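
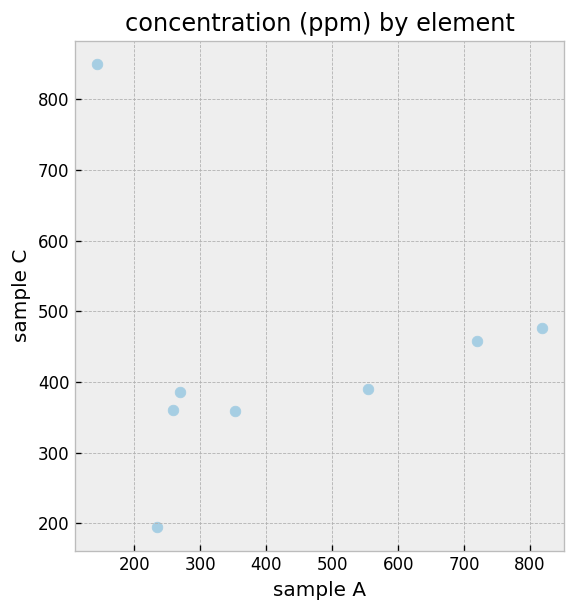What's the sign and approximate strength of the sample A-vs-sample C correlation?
Points are roughly uncorrelated; weak (|r| ≈ 0.1).

no clear correlation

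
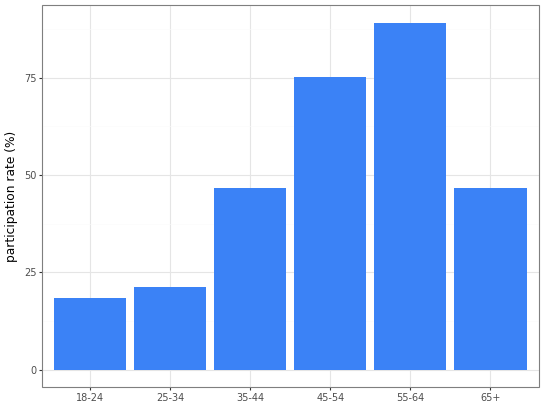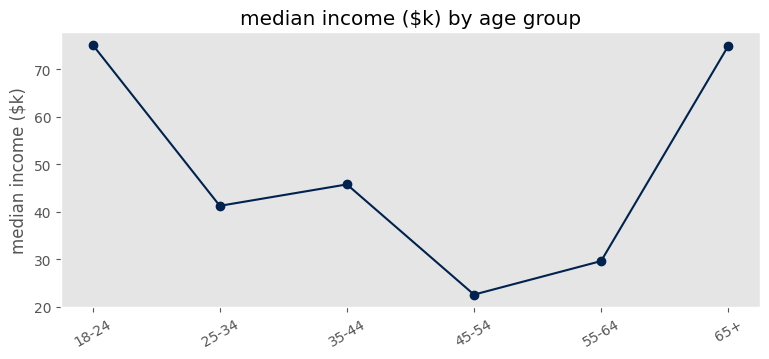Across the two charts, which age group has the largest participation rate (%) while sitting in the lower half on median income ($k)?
Chart 2 median median income ($k) ≈ 40; below-median age groups: 25-34, 45-54, 55-64. Among those, 55-64 has the highest participation rate (%) (≈ 90).

55-64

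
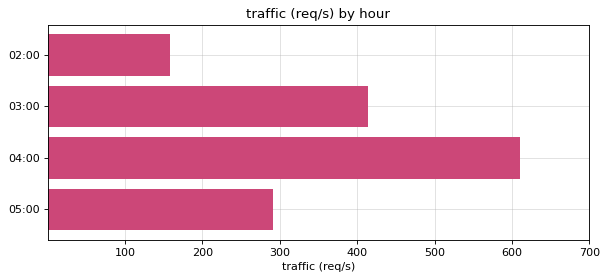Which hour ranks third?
05:00

Top 4: 04:00 ≈ 600, 03:00 ≈ 400, 05:00 ≈ 300, 02:00 ≈ 200.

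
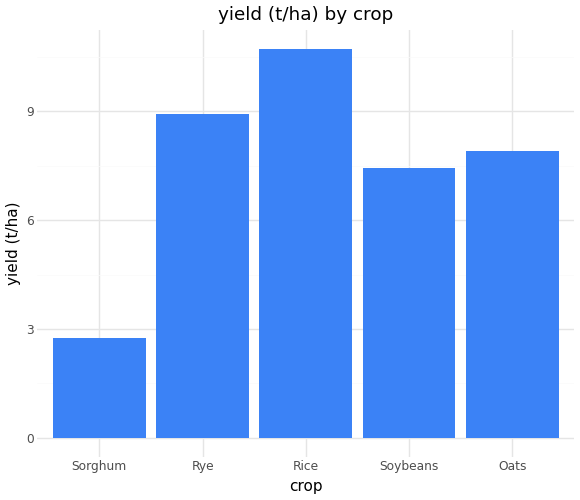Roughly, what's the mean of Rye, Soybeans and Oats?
≈ 8

(9 + 7 + 8) / 3 ≈ 8.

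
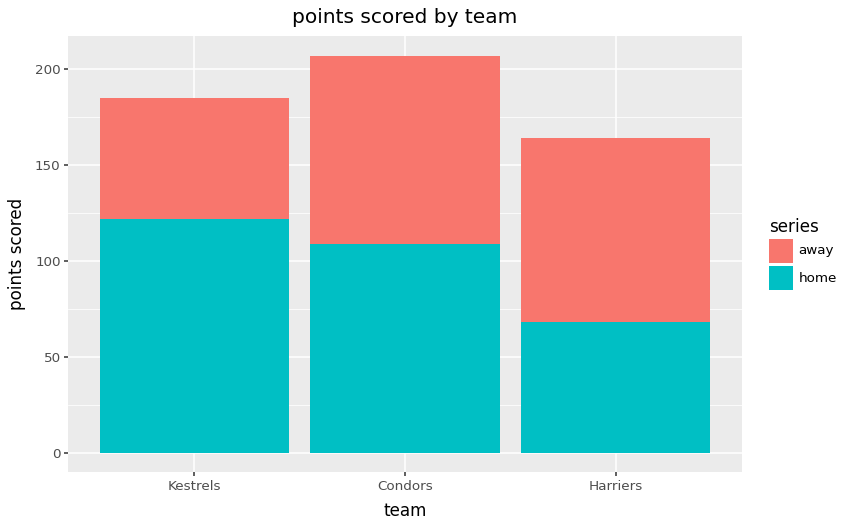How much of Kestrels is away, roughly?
away top ≈ 180, bottom ≈ 120; segment ≈ 60.

≈ 60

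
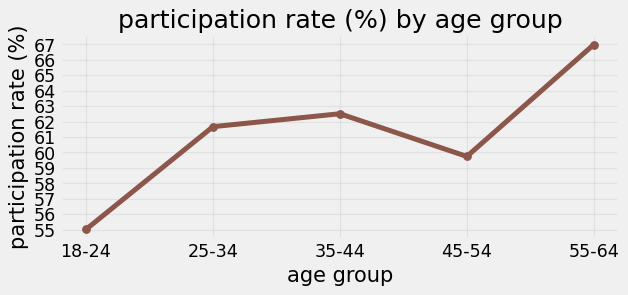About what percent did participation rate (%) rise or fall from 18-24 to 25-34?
≈ +12.7%

18-24 ≈ 55, 25-34 ≈ 62; (62 − 55) / 55 ≈ +12.7%.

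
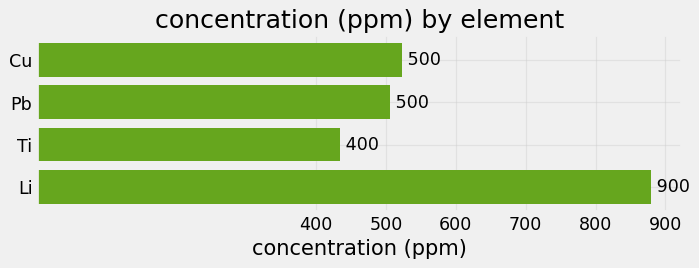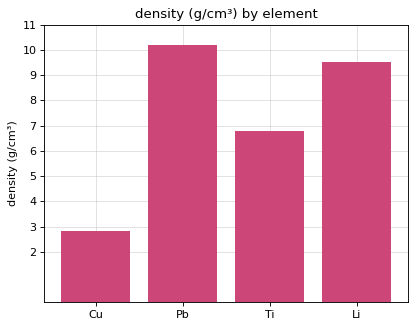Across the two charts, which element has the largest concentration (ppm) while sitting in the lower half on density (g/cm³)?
Cu

Chart 2 median density (g/cm³) ≈ 8; below-median elements: Cu, Ti. Among those, Cu has the highest concentration (ppm) (≈ 500).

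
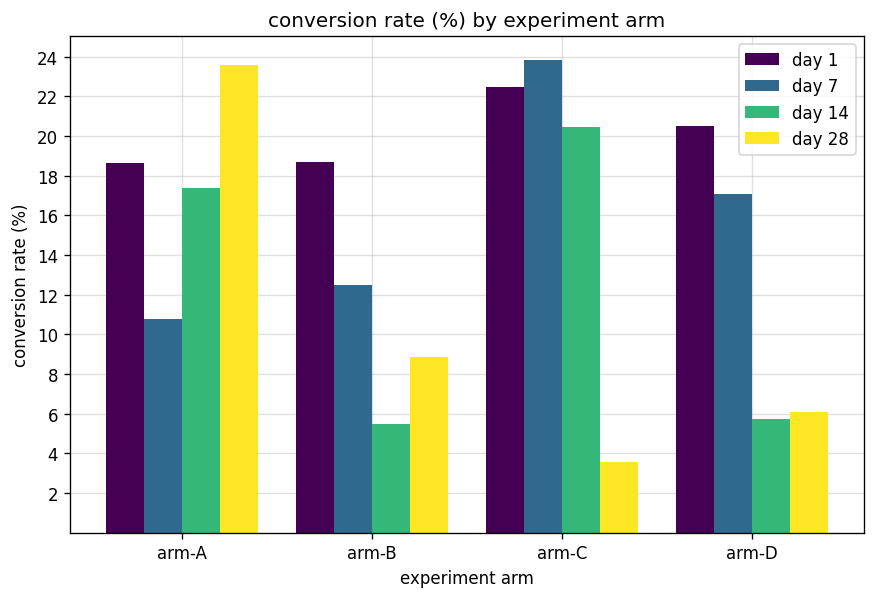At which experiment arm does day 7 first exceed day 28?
arm-B

arm-A: day 7 ≈ 10 vs day 28 ≈ 24 (not yet); arm-B: day 7 ≈ 12 vs day 28 ≈ 8 (first crossover).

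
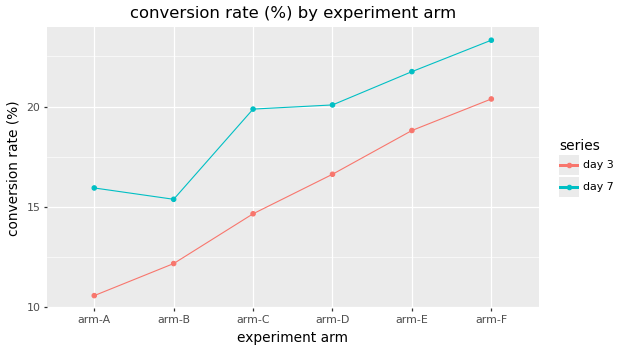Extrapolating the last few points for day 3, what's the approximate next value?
≈ 22

Last three: 16, 18, 20 → slope ≈ 2/step → next ≈ 22.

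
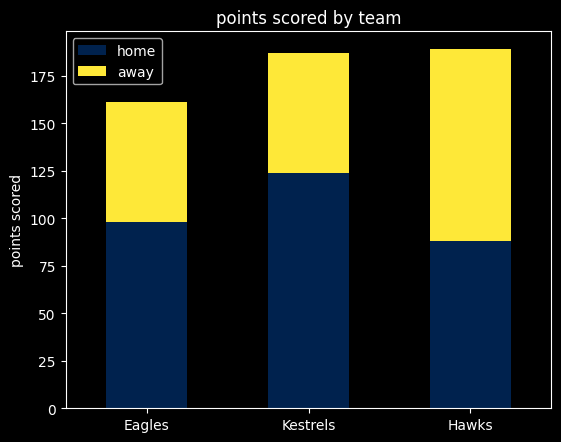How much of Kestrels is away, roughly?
≈ 60

away top ≈ 180, bottom ≈ 120; segment ≈ 60.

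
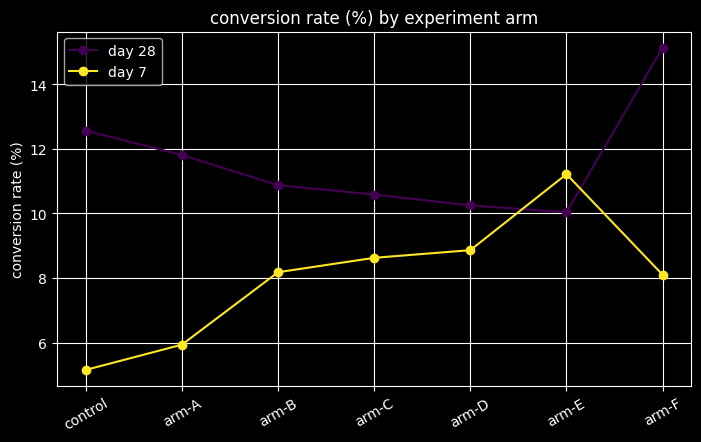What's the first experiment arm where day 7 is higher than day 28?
arm-D: day 7 ≈ 9 vs day 28 ≈ 10 (not yet); arm-E: day 7 ≈ 11 vs day 28 ≈ 10 (first crossover).

arm-E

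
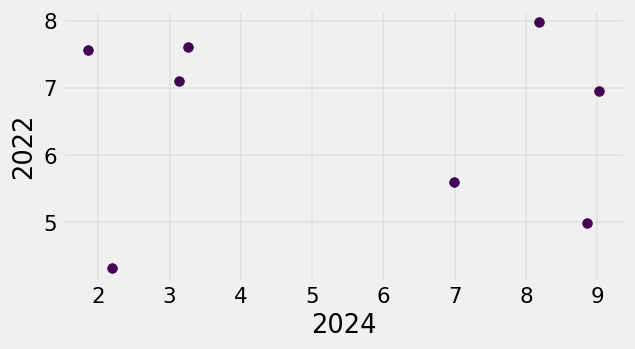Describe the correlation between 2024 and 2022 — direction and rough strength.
Points are roughly uncorrelated; weak (|r| ≈ 0.0).

no clear correlation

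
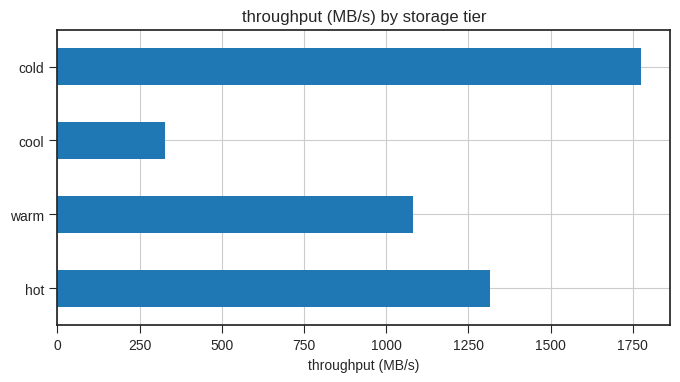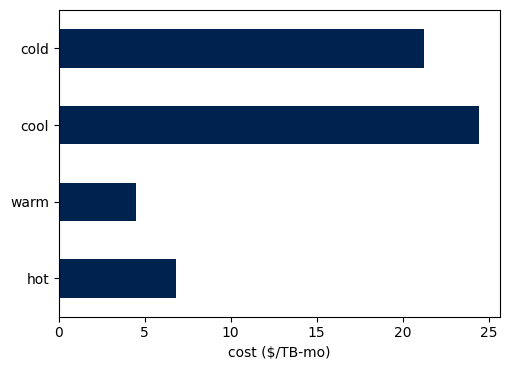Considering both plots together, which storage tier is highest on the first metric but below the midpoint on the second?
Chart 2 median cost ($/TB-mo) ≈ 15; below-median storage tiers: hot, warm. Among those, hot has the highest throughput (MB/s) (≈ 1400).

hot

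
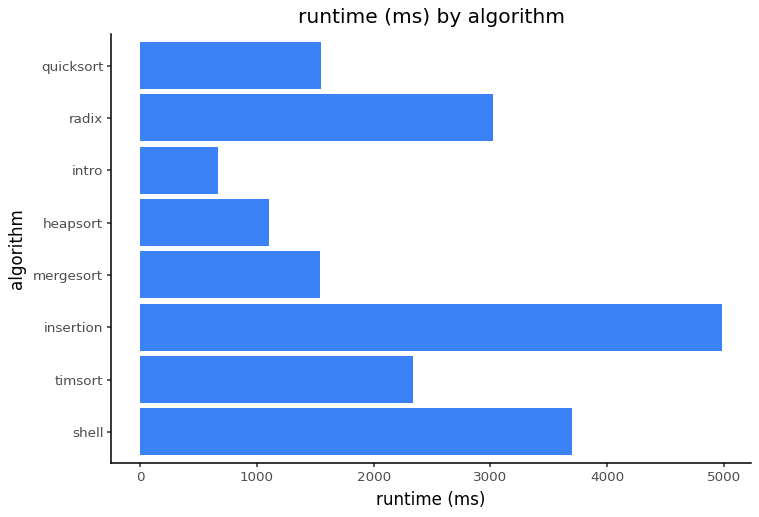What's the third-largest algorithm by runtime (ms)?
radix

Top 4: insertion ≈ 5000, shell ≈ 3500, radix ≈ 3000, timsort ≈ 2500.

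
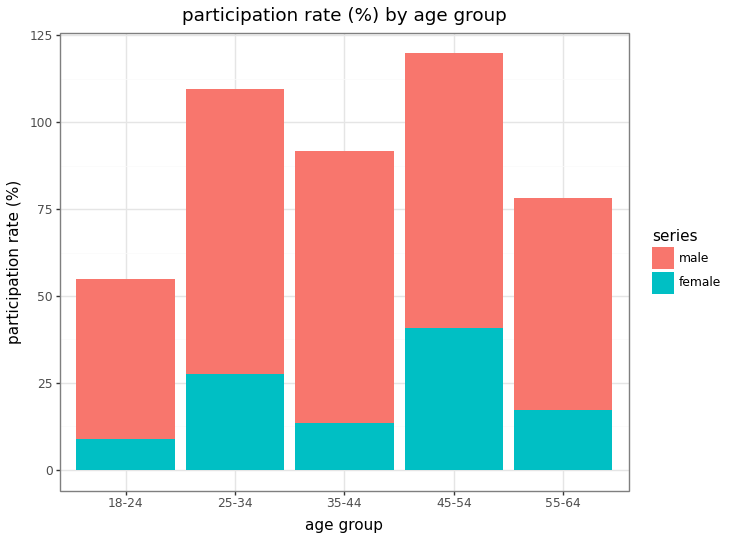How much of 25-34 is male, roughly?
≈ 80

male top ≈ 110, bottom ≈ 30; segment ≈ 80.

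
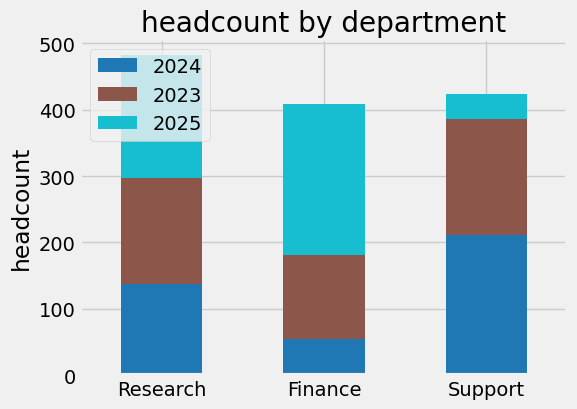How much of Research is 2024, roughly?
≈ 150

2024 top ≈ 150, bottom ≈ 0; segment ≈ 150.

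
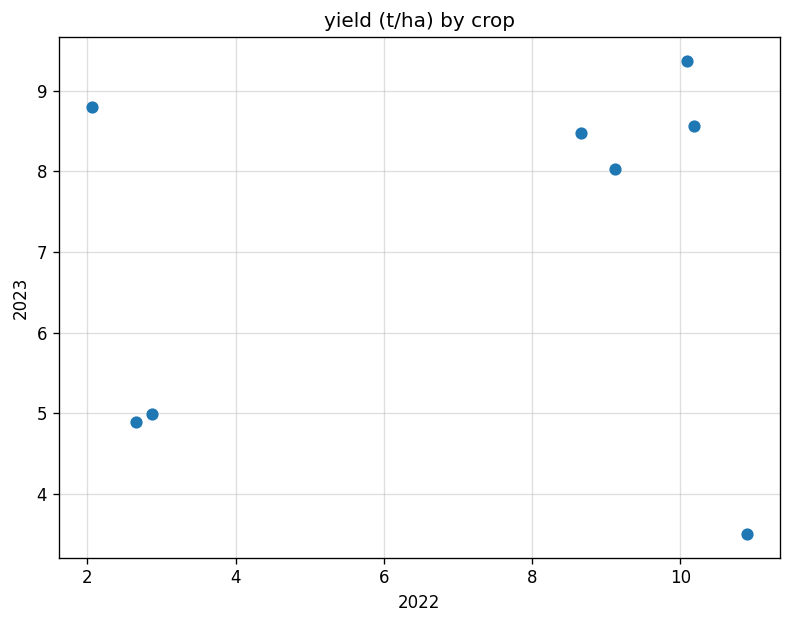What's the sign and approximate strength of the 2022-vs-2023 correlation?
no clear correlation

Points are roughly uncorrelated; weak (|r| ≈ 0.2).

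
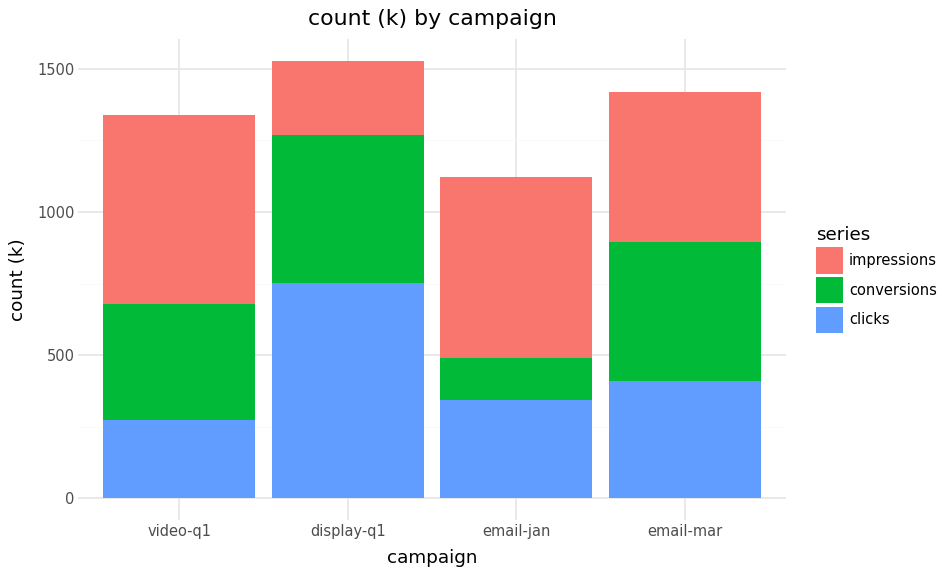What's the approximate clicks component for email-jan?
≈ 400

clicks top ≈ 400, bottom ≈ 0; segment ≈ 400.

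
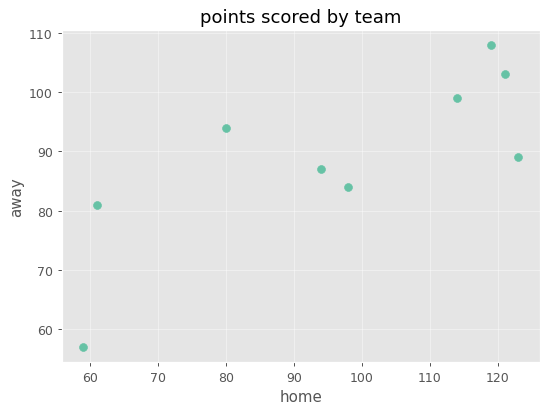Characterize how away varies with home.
Points are positively correlated; strong (|r| ≈ 0.8).

positive, strong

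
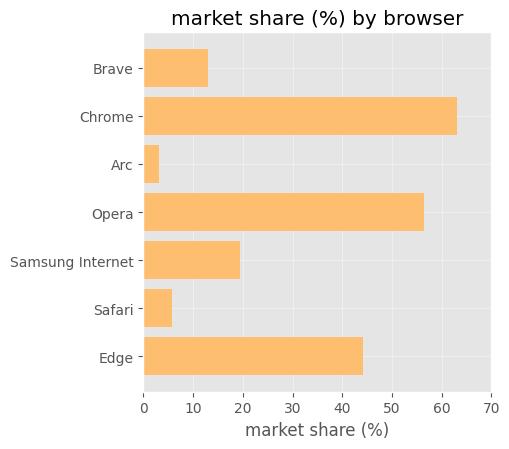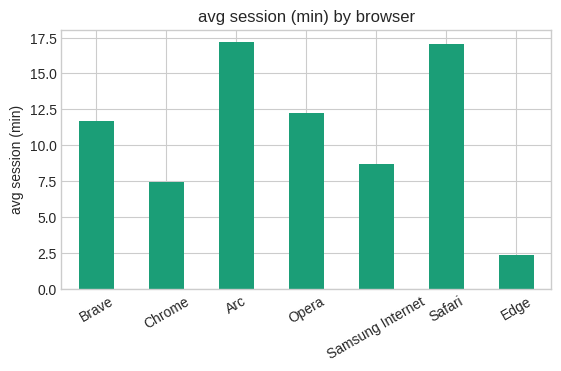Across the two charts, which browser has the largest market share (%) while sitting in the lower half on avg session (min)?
Chrome

Chart 2 median avg session (min) ≈ 12; below-median browsers: Chrome, Samsung Internet, Edge. Among those, Chrome has the highest market share (%) (≈ 60).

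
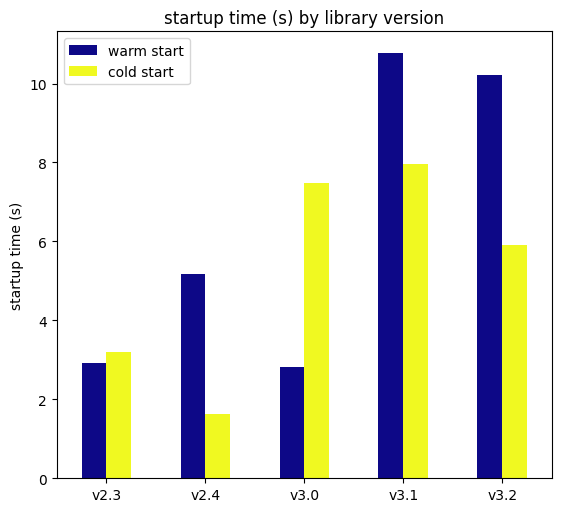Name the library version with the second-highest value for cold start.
v3.0

Top 3 for cold start: v3.1 ≈ 8, v3.0 ≈ 7, v3.2 ≈ 6.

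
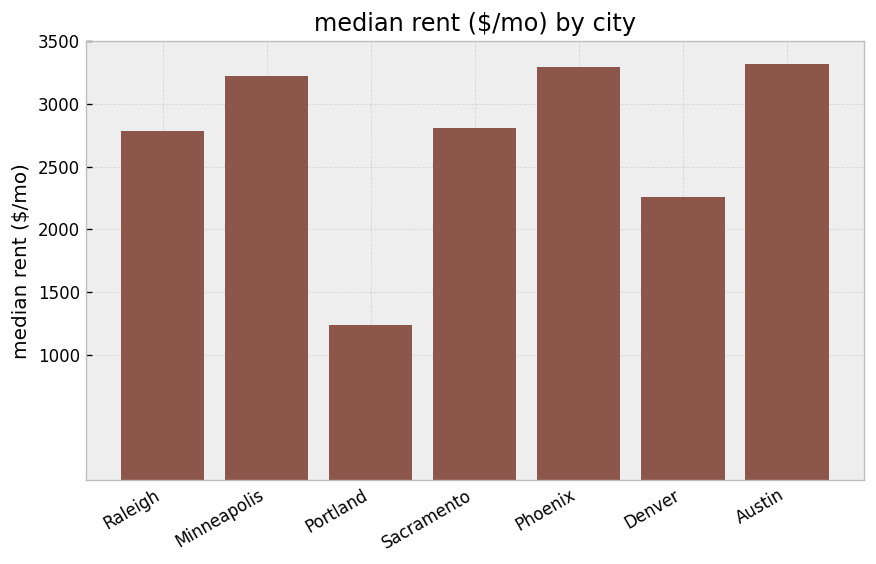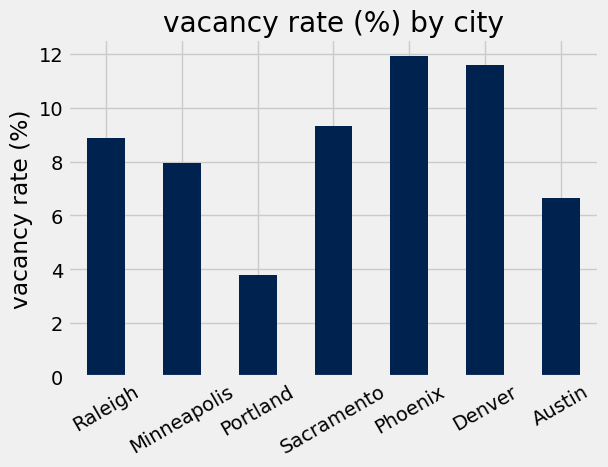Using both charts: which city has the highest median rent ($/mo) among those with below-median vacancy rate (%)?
Austin

Chart 2 median vacancy rate (%) ≈ 8; below-median cities: Minneapolis, Portland, Austin. Among those, Austin has the highest median rent ($/mo) (≈ 3500).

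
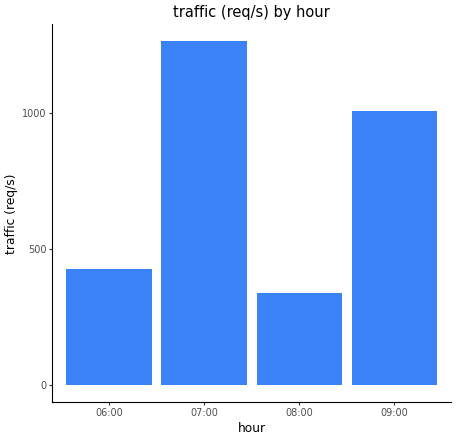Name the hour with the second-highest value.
09:00

Top 3: 07:00 ≈ 1200, 09:00 ≈ 1000, 06:00 ≈ 400.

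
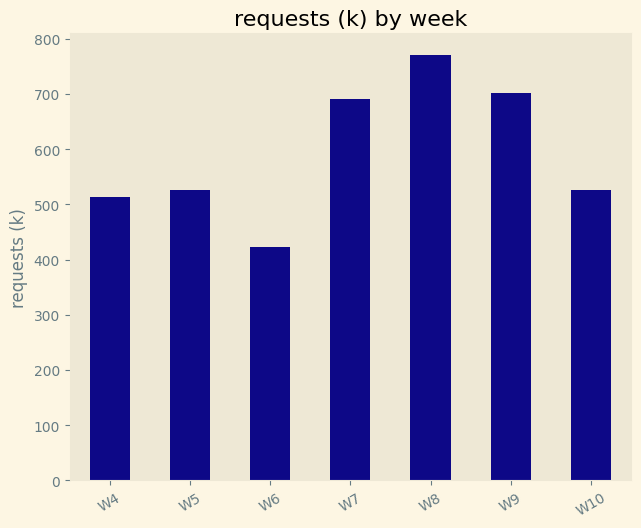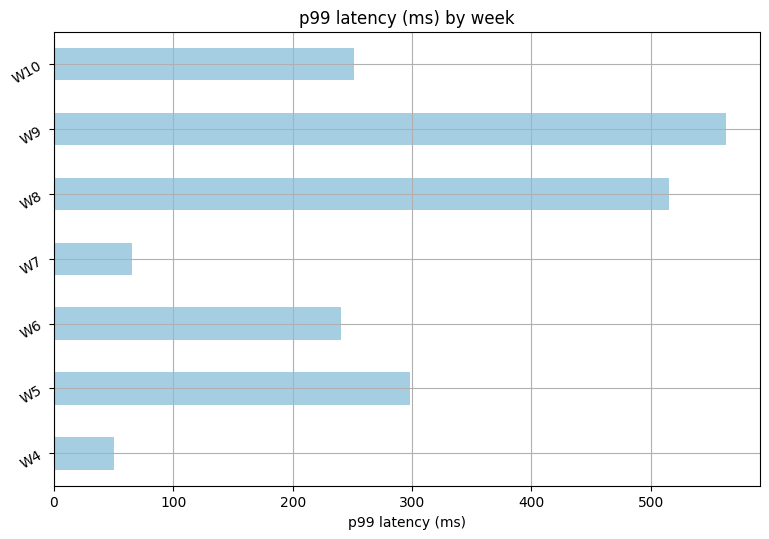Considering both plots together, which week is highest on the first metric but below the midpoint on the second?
Chart 2 median p99 latency (ms) ≈ 300; below-median weeks: W4, W6, W7. Among those, W7 has the highest requests (k) (≈ 700).

W7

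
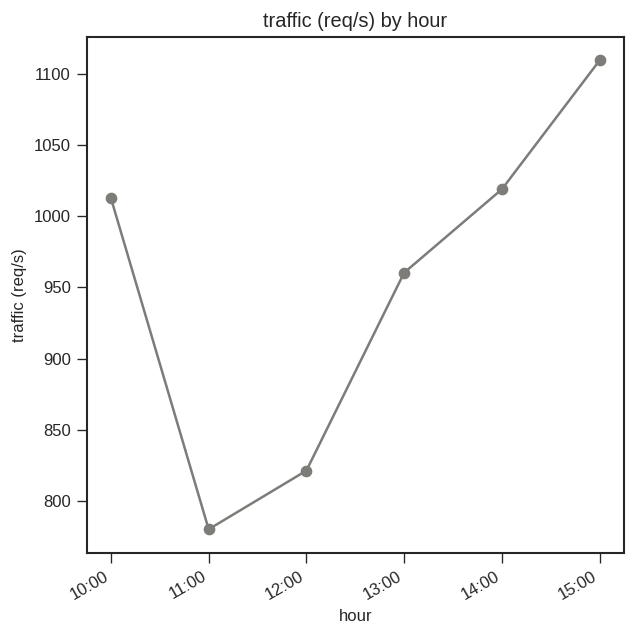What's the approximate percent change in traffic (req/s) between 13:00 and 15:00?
13:00 ≈ 950, 15:00 ≈ 1100; (1100 − 950) / 950 ≈ +15.8%.

≈ +15.8%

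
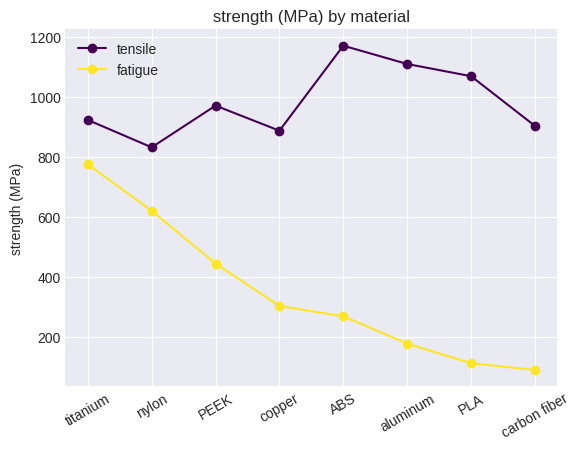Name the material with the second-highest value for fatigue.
Top 3 for fatigue: titanium ≈ 800, nylon ≈ 600, PEEK ≈ 400.

nylon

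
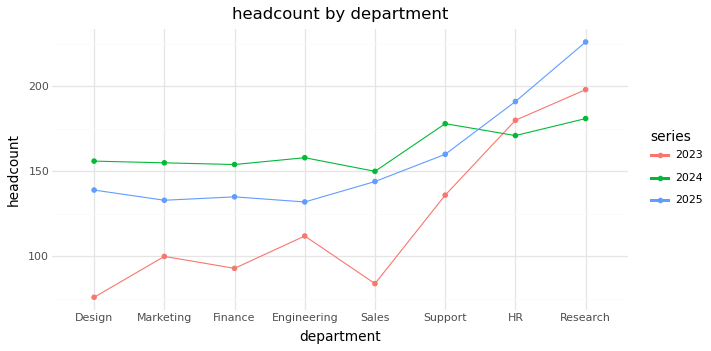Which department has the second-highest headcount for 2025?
Top 3 for 2025: Research ≈ 220, HR ≈ 200, Support ≈ 160.

HR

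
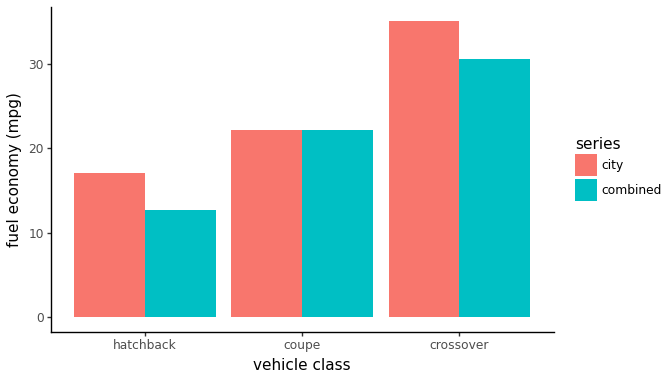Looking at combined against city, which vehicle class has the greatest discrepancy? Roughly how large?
crossover: combined ≈ 30, city ≈ 35 → gap ≈ 5. Next-largest (hatchback) is only ≈ 0.

crossover, ≈ 5 mpg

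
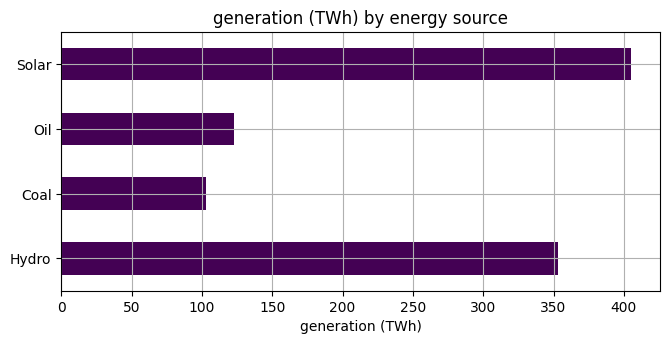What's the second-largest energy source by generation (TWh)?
Top 3: Solar ≈ 400, Hydro ≈ 350, Oil ≈ 100.

Hydro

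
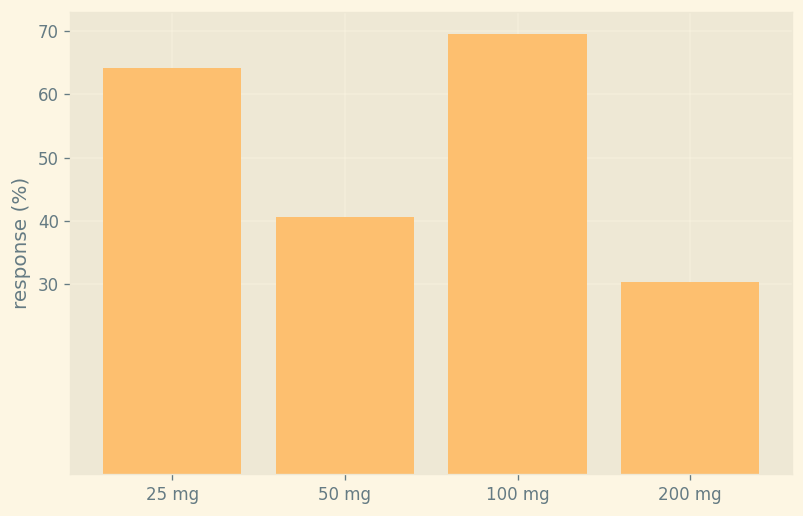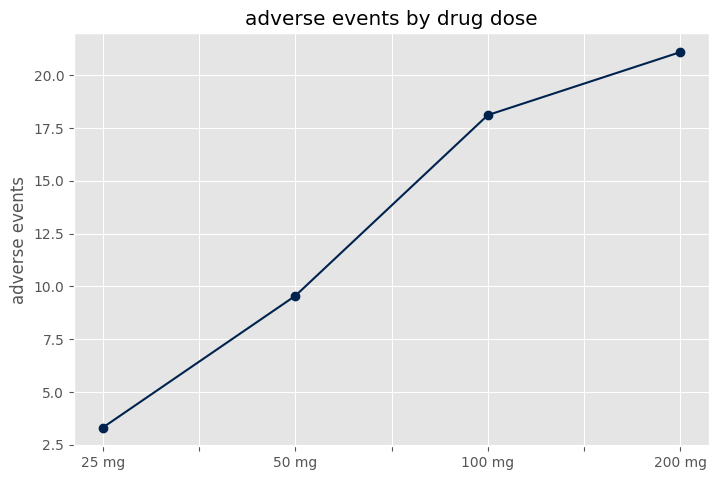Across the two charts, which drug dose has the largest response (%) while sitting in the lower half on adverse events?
Chart 2 median adverse events ≈ 14; below-median drug doses: 25 mg, 50 mg. Among those, 25 mg has the highest response (%) (≈ 60).

25 mg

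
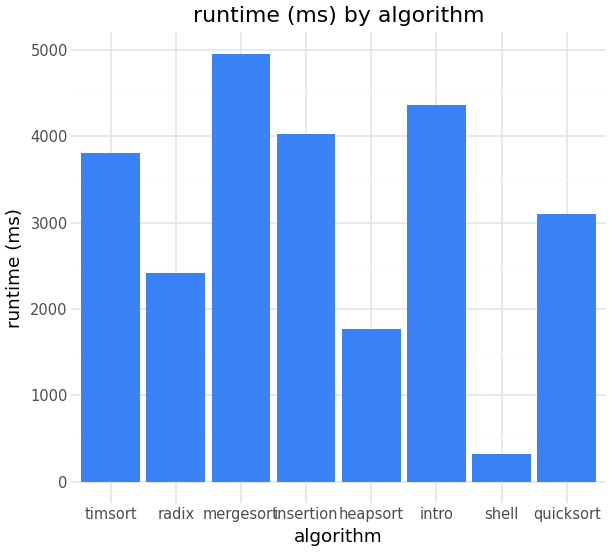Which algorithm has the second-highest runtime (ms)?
intro

Top 3: mergesort ≈ 5000, intro ≈ 4500, insertion ≈ 4000.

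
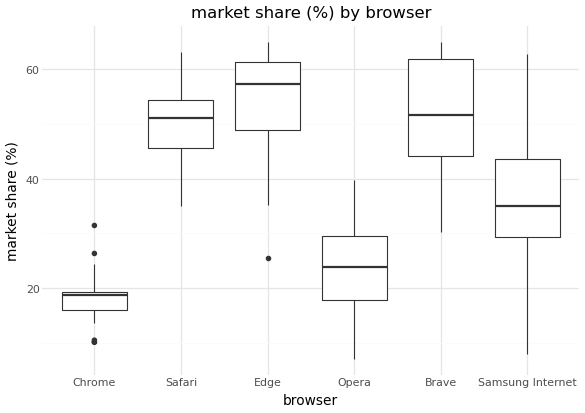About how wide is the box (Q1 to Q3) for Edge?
Q3 ≈ 60, Q1 ≈ 50; IQR ≈ 10.

≈ 10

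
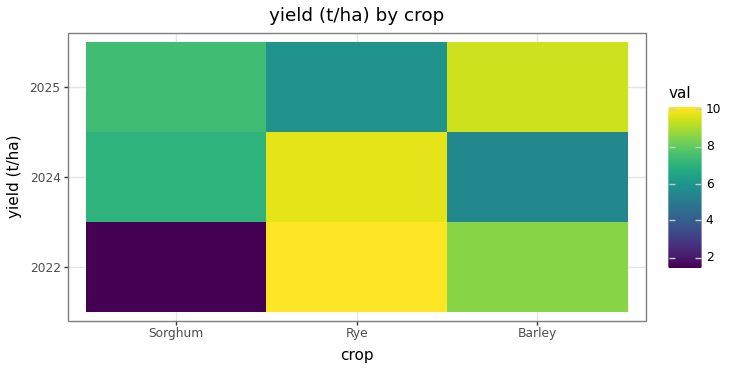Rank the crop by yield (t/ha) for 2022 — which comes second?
Barley

Top 3 for 2022: Rye ≈ 10, Barley ≈ 9, Sorghum ≈ 1.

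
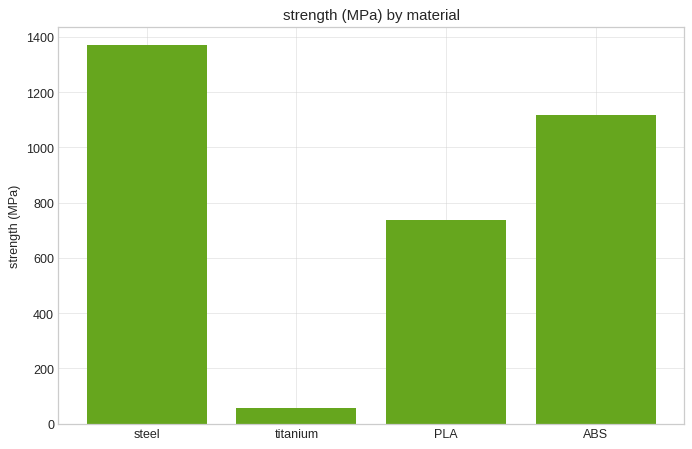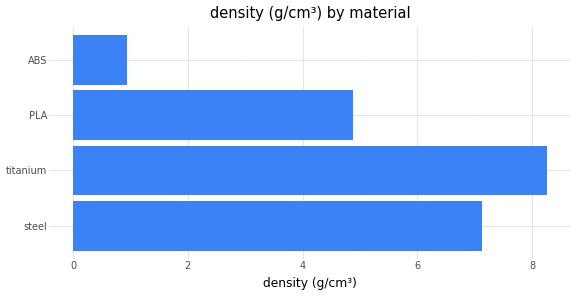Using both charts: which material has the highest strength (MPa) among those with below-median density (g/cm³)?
Chart 2 median density (g/cm³) ≈ 6; below-median materials: PLA, ABS. Among those, ABS has the highest strength (MPa) (≈ 1200).

ABS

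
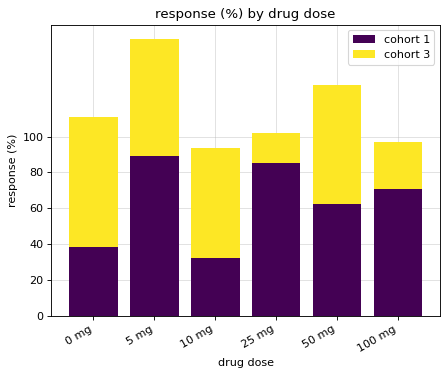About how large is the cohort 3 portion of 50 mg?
≈ 60

cohort 3 top ≈ 120, bottom ≈ 60; segment ≈ 60.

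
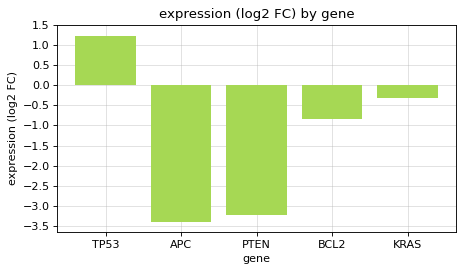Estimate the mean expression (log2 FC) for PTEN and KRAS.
≈ -1.75

(-3.0 + -0.5) / 2 ≈ -1.75.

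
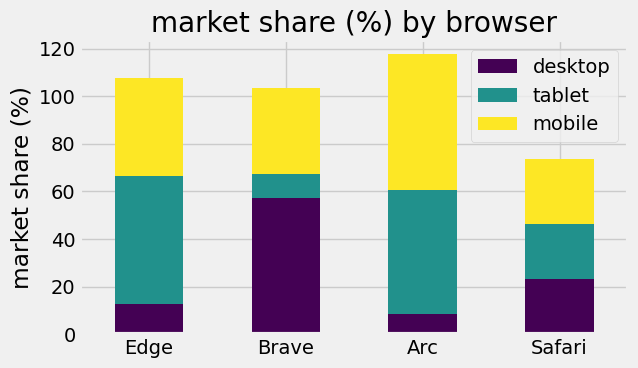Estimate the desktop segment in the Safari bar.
≈ 20

desktop top ≈ 20, bottom ≈ 0; segment ≈ 20.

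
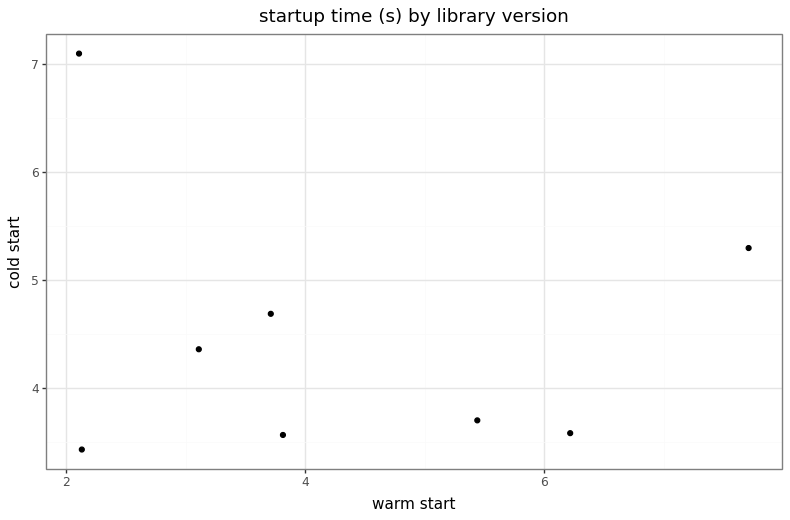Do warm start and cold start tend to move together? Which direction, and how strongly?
no clear correlation

Points are roughly uncorrelated; weak (|r| ≈ 0.2).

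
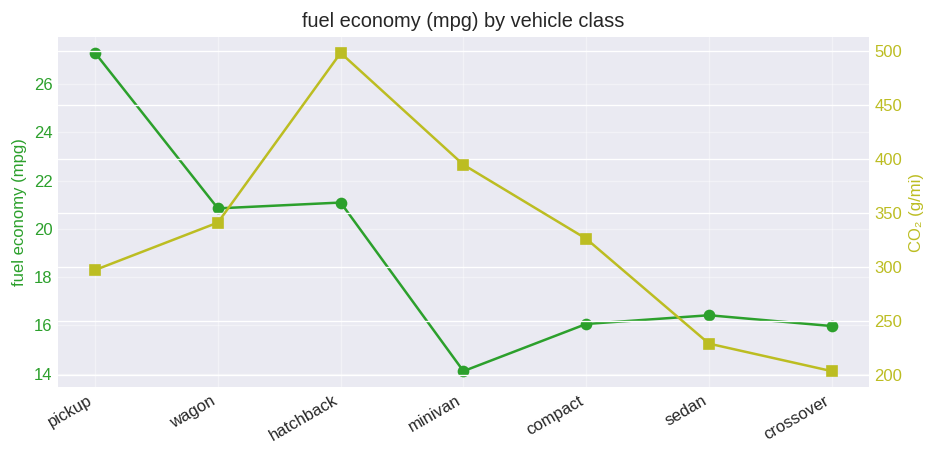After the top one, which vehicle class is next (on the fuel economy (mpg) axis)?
Top 3 (on the fuel economy (mpg) axis): pickup ≈ 28, hatchback ≈ 22, wagon ≈ 20.

hatchback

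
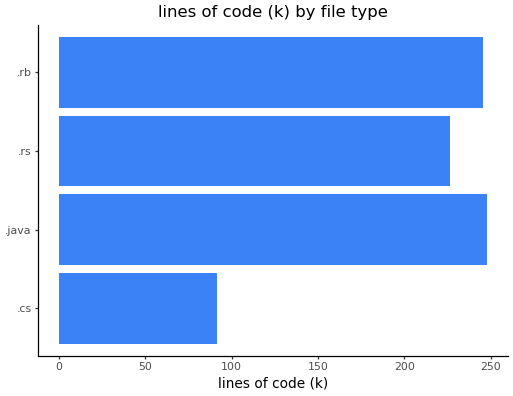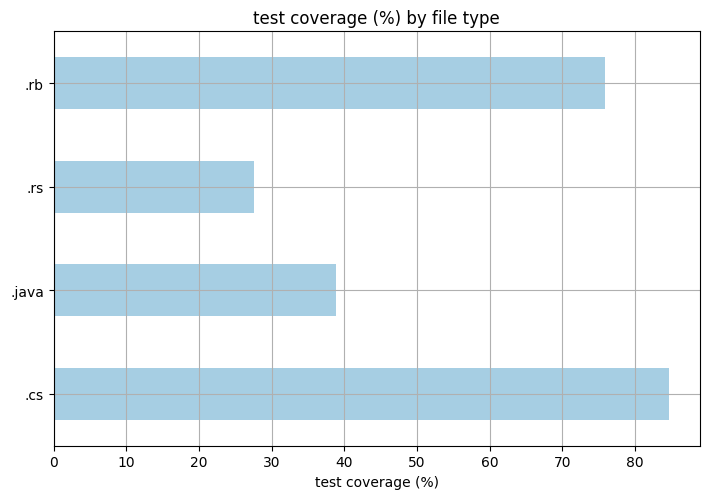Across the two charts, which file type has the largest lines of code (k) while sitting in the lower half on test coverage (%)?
Chart 2 median test coverage (%) ≈ 60; below-median file types: .java, .rs. Among those, .java has the highest lines of code (k) (≈ 250).

.java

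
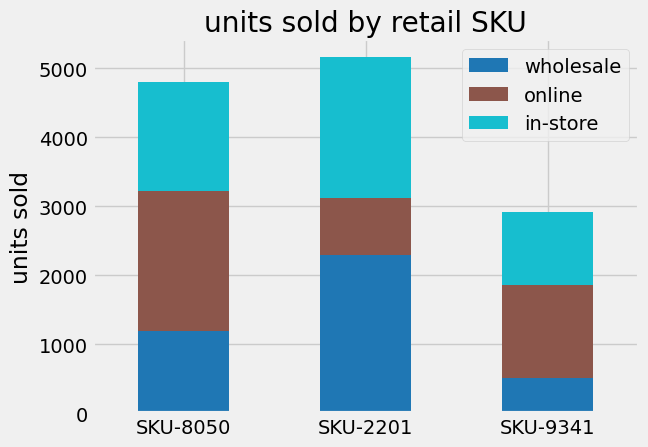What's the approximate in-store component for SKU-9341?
in-store top ≈ 3000, bottom ≈ 2000; segment ≈ 1000.

≈ 1000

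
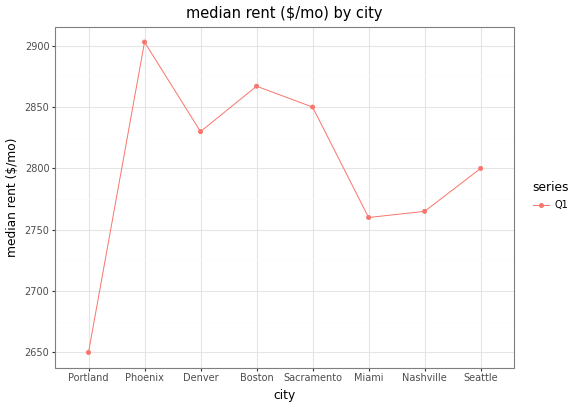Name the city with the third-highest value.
Sacramento

Top 4: Phoenix ≈ 2900, Boston ≈ 2875, Sacramento ≈ 2850, Denver ≈ 2825.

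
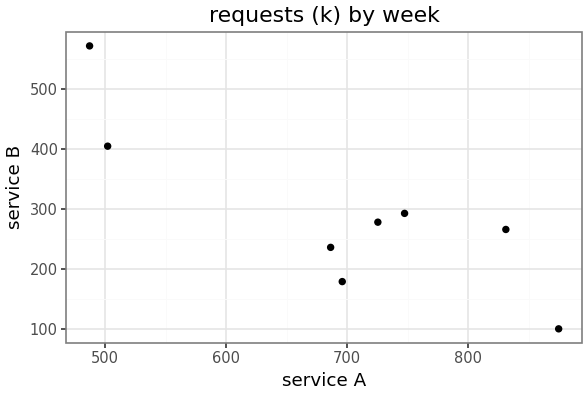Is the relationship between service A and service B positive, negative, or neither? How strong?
negative, strong

Points are negatively correlated; strong (|r| ≈ 0.8).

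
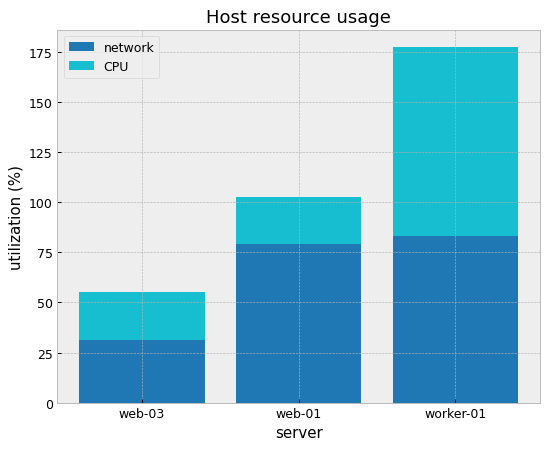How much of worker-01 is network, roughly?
≈ 80

network top ≈ 80, bottom ≈ 0; segment ≈ 80.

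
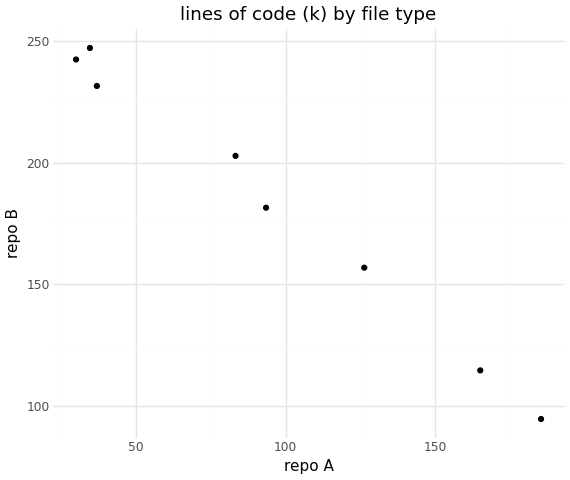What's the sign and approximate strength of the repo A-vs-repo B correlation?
negative, strong

Points are negatively correlated; strong (|r| ≈ 1.0).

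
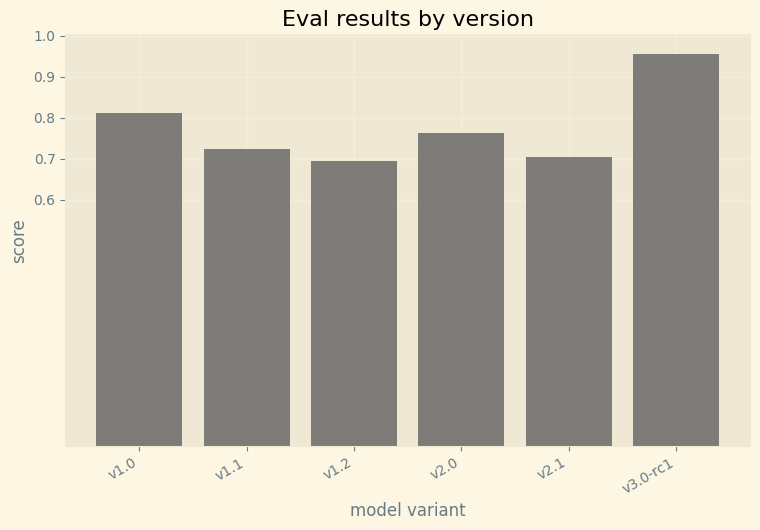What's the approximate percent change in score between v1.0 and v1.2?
v1.0 ≈ 0.8, v1.2 ≈ 0.7; (0.7 − 0.8) / 0.8 ≈ -12.5%.

≈ -12.5%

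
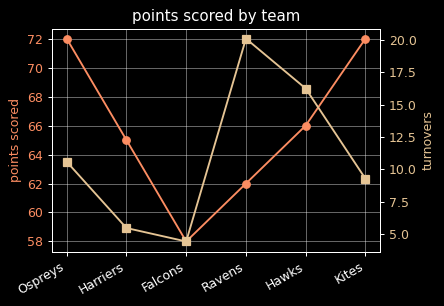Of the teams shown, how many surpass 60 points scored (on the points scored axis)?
5

Above 60: Ospreys, Harriers, Ravens, Hawks, Kites.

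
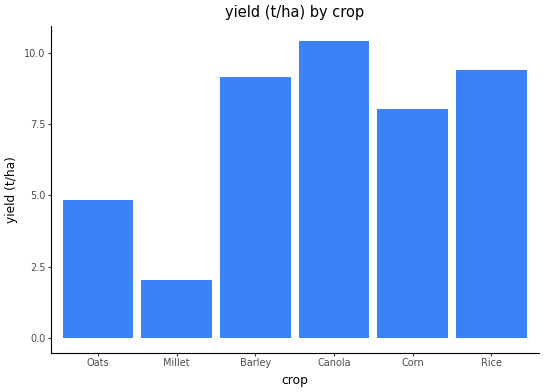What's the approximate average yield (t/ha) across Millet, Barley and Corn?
≈ 6

(2 + 9 + 8) / 3 ≈ 6.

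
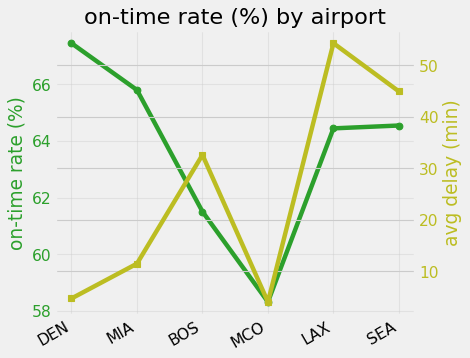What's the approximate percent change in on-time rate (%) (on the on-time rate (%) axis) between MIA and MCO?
MIA ≈ 66, MCO ≈ 58; (58 − 66) / 66 ≈ -12.1%.

≈ -12.1%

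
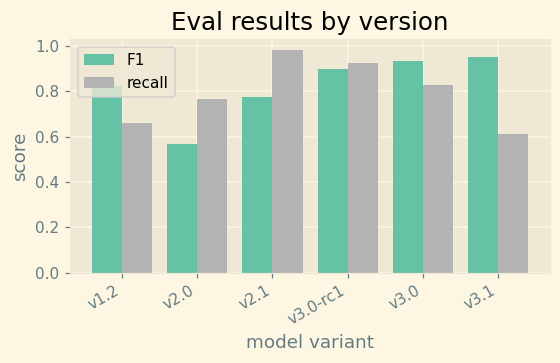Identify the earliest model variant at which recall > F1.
v1.2: recall ≈ 0.7 vs F1 ≈ 0.8 (not yet); v2.0: recall ≈ 0.8 vs F1 ≈ 0.6 (first crossover).

v2.0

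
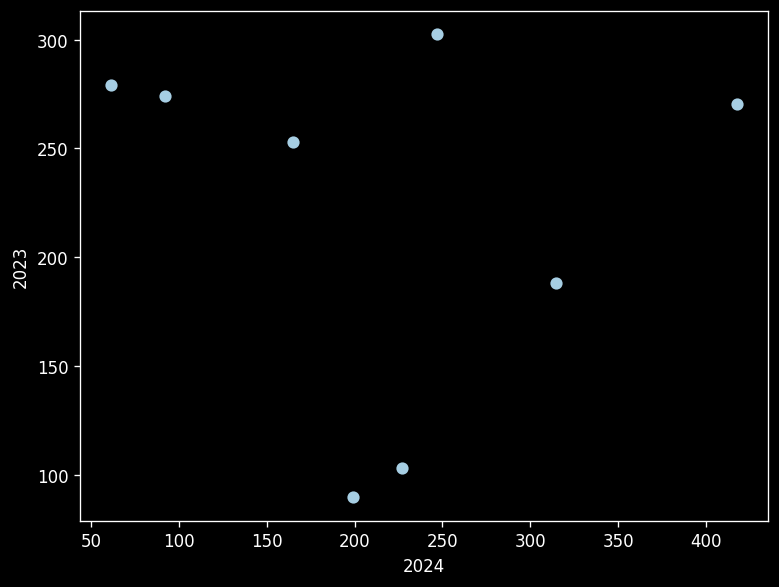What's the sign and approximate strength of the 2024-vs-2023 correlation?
Points are roughly uncorrelated; weak (|r| ≈ 0.1).

no clear correlation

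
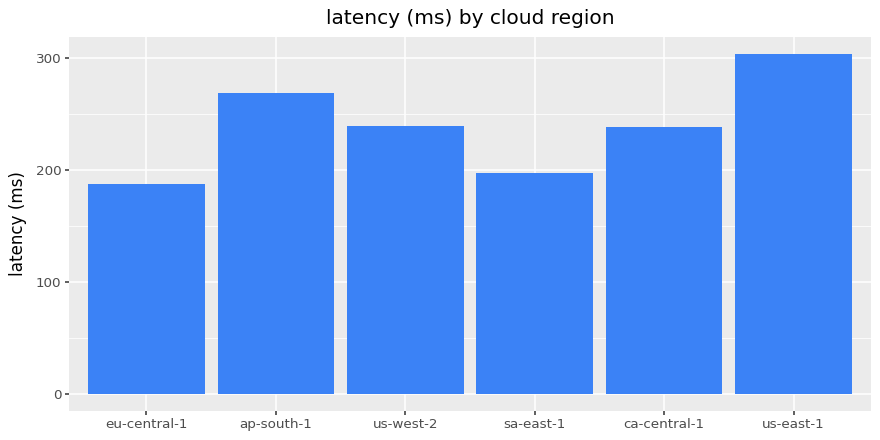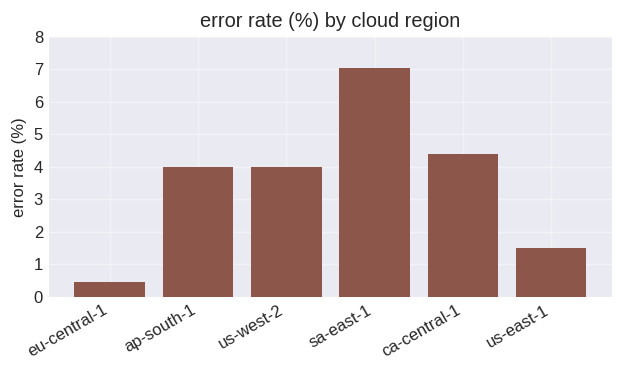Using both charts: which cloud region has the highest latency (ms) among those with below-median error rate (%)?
us-east-1

Chart 2 median error rate (%) ≈ 4; below-median cloud regions: eu-central-1, us-west-2, us-east-1. Among those, us-east-1 has the highest latency (ms) (≈ 300).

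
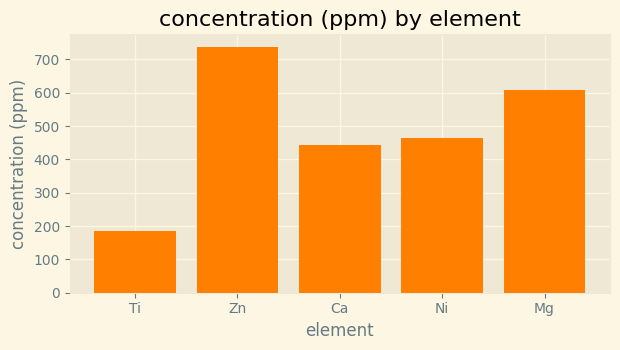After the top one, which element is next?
Top 3: Zn ≈ 700, Mg ≈ 600, Ni ≈ 500.

Mg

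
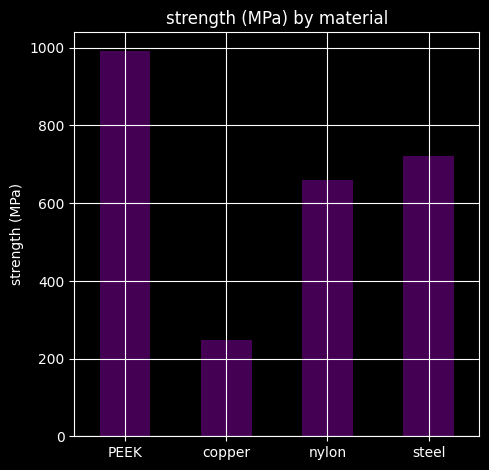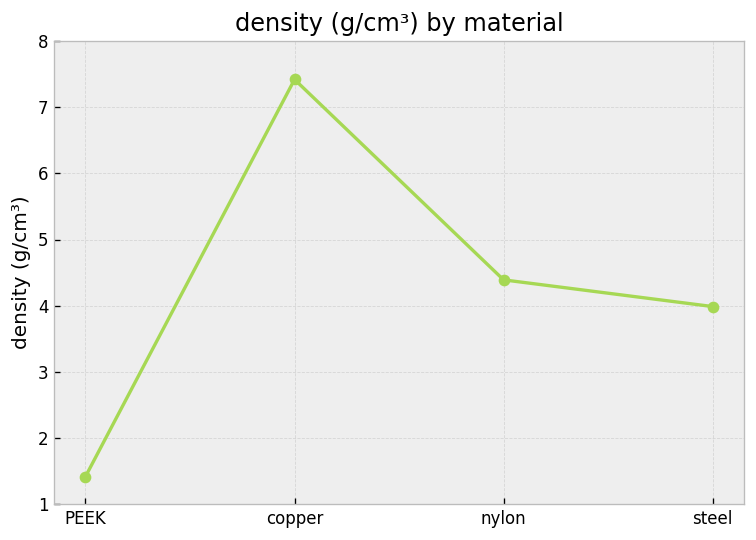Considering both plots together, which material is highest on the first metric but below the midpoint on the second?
Chart 2 median density (g/cm³) ≈ 4; below-median materials: PEEK, steel. Among those, PEEK has the highest strength (MPa) (≈ 1000).

PEEK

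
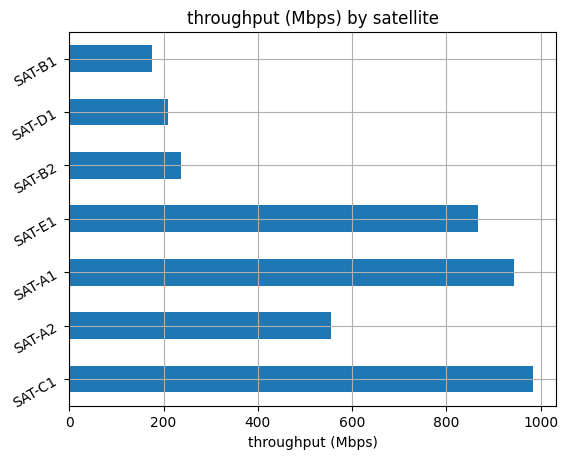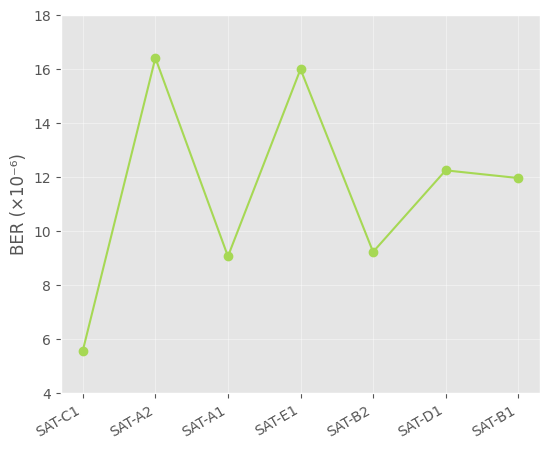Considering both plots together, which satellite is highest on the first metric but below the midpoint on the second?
Chart 2 median BER (×10⁻⁶) ≈ 12; below-median satellites: SAT-C1, SAT-A1, SAT-B2. Among those, SAT-C1 has the highest throughput (Mbps) (≈ 1000).

SAT-C1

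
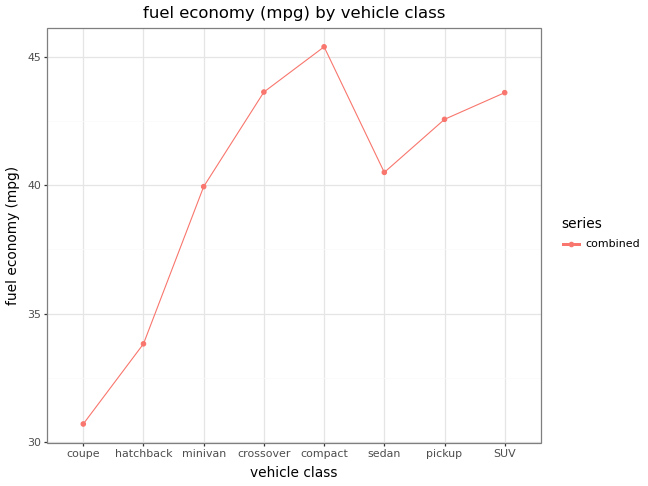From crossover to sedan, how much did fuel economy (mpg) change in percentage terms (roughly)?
crossover ≈ 44, sedan ≈ 40; (40 − 44) / 44 ≈ -9.1%.

≈ -9.1%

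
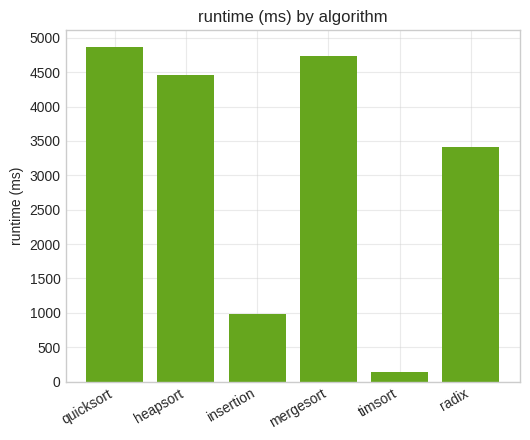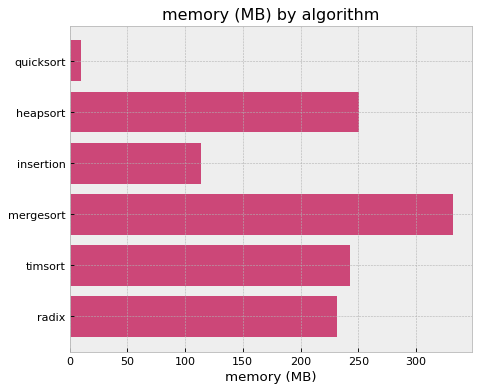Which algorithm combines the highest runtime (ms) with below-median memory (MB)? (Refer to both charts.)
quicksort

Chart 2 median memory (MB) ≈ 250; below-median algorithms: quicksort, insertion, radix. Among those, quicksort has the highest runtime (ms) (≈ 5000).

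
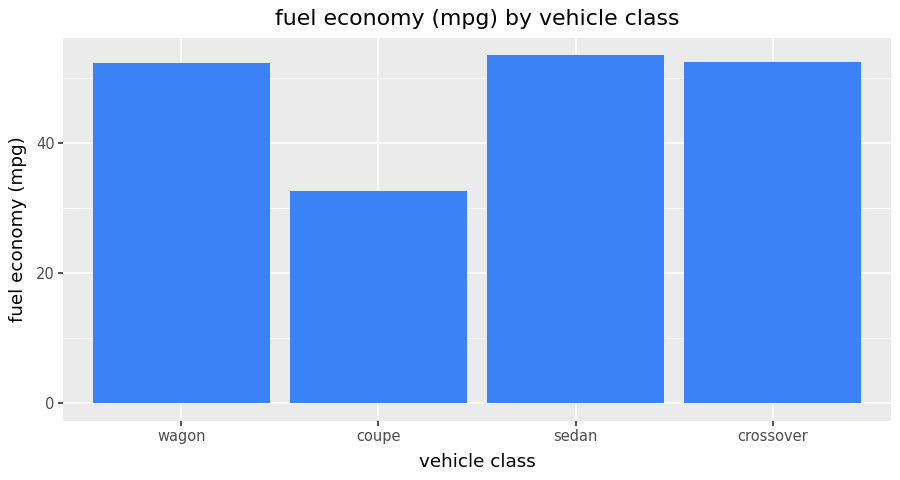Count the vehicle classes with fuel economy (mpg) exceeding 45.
3

Above 45: wagon, sedan, crossover.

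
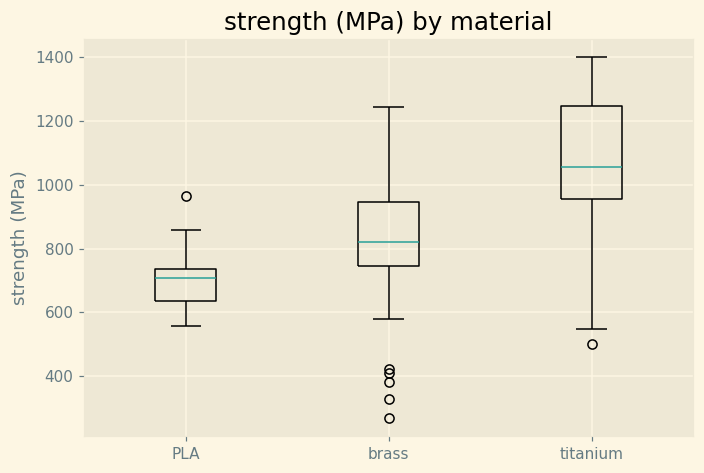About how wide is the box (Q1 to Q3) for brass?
Q3 ≈ 950, Q1 ≈ 750; IQR ≈ 200.

≈ 200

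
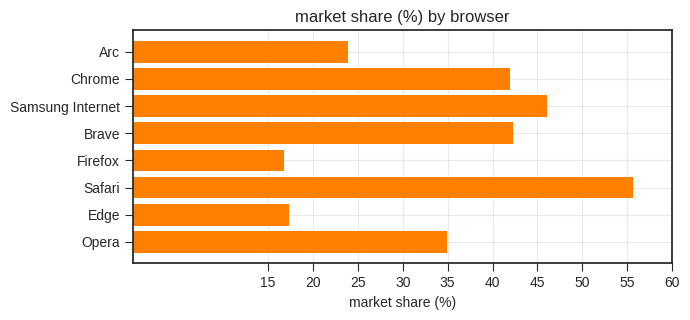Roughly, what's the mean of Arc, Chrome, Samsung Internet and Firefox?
(25 + 40 + 45 + 15) / 4 ≈ 31.

≈ 31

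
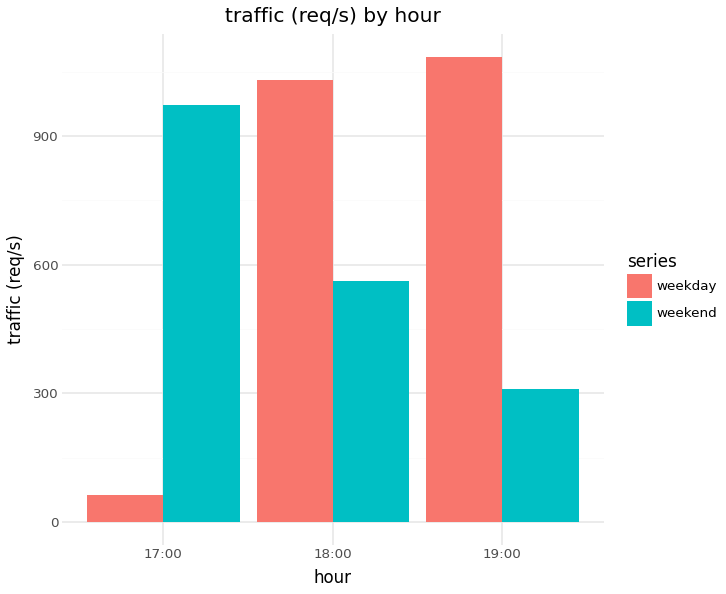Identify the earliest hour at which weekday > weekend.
18:00

17:00: weekday ≈ 100 vs weekend ≈ 1000 (not yet); 18:00: weekday ≈ 1000 vs weekend ≈ 600 (first crossover).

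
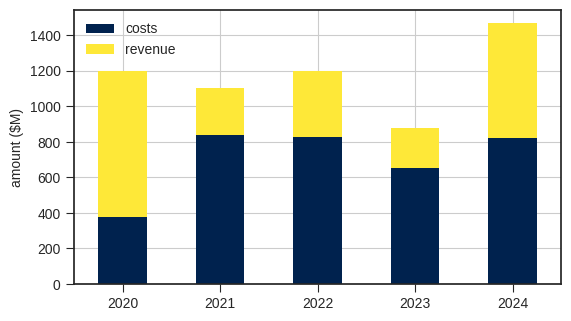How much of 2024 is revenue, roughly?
≈ 600

revenue top ≈ 1400, bottom ≈ 800; segment ≈ 600.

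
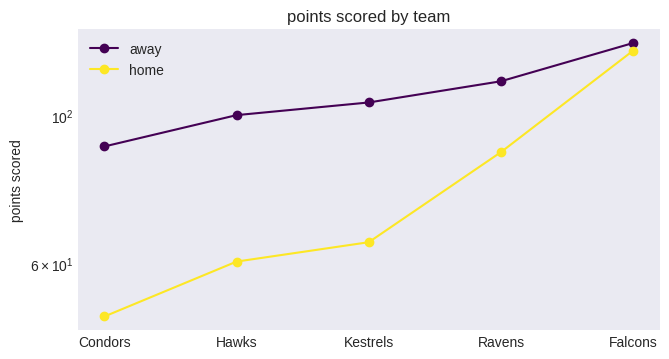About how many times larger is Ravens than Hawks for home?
≈ 1.5×

Ravens ≈ 90, Hawks ≈ 60; 90/60 ≈ 1.5.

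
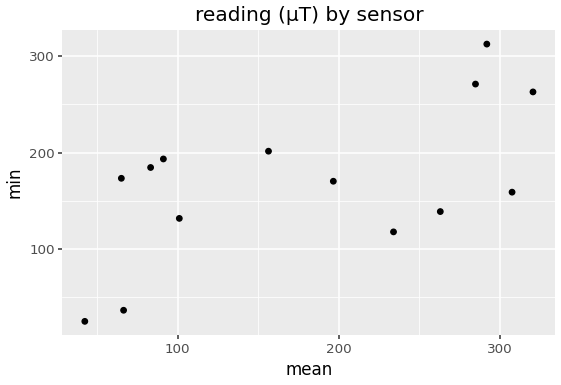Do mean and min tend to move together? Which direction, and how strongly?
positive, moderate

Points are positively correlated; moderate (|r| ≈ 0.6).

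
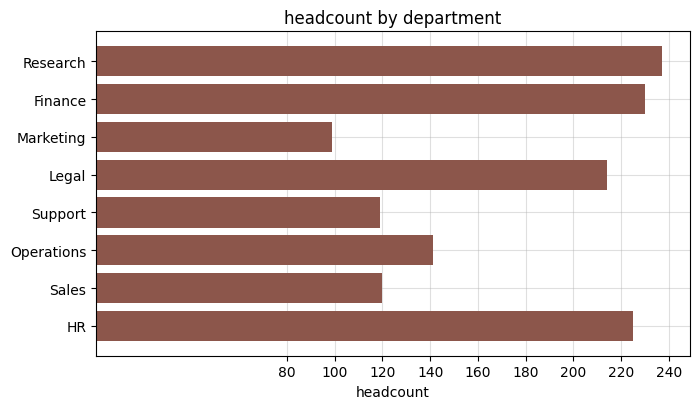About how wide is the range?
≈ 140

Max Research ≈ 240, min Marketing ≈ 100; range ≈ 140.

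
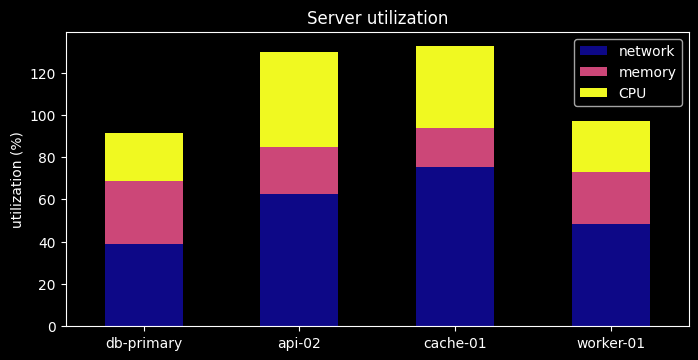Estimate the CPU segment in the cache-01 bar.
≈ 40

CPU top ≈ 140, bottom ≈ 100; segment ≈ 40.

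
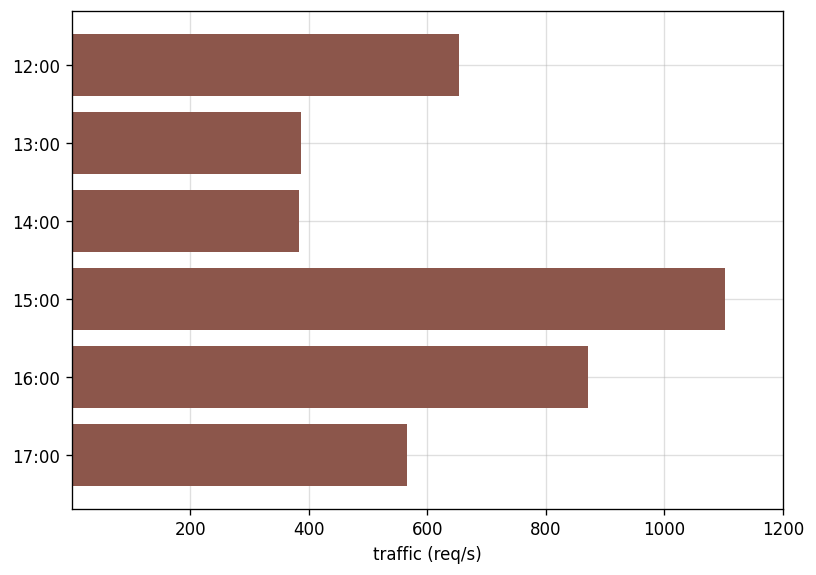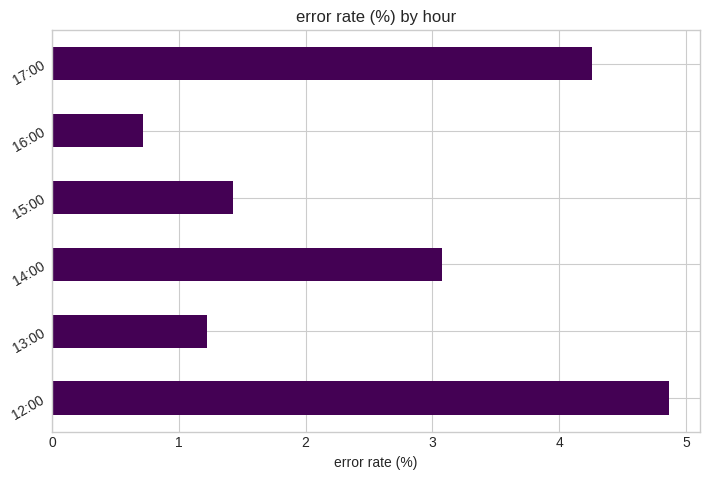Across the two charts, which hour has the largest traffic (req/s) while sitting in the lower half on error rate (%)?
15:00

Chart 2 median error rate (%) ≈ 2.5; below-median hours: 13:00, 15:00, 16:00. Among those, 15:00 has the highest traffic (req/s) (≈ 1200).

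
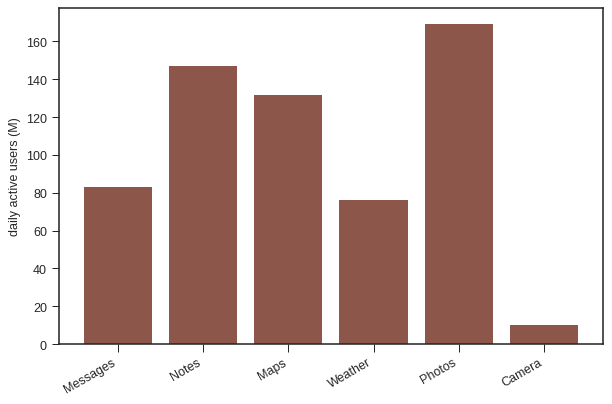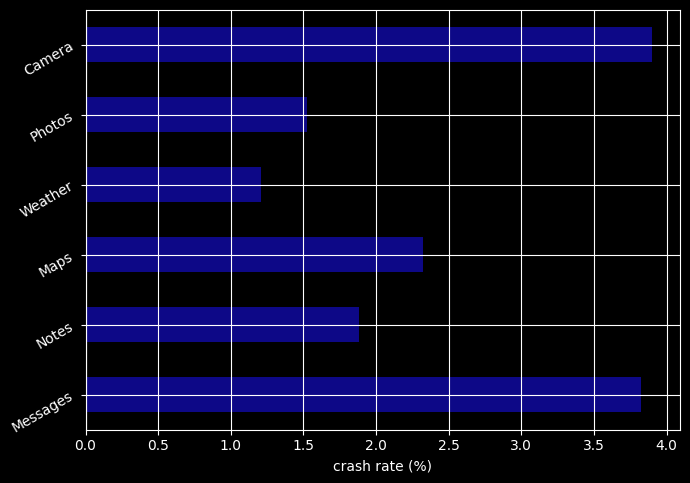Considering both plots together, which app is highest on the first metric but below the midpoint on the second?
Chart 2 median crash rate (%) ≈ 2; below-median apps: Notes, Weather, Photos. Among those, Photos has the highest daily active users (M) (≈ 160).

Photos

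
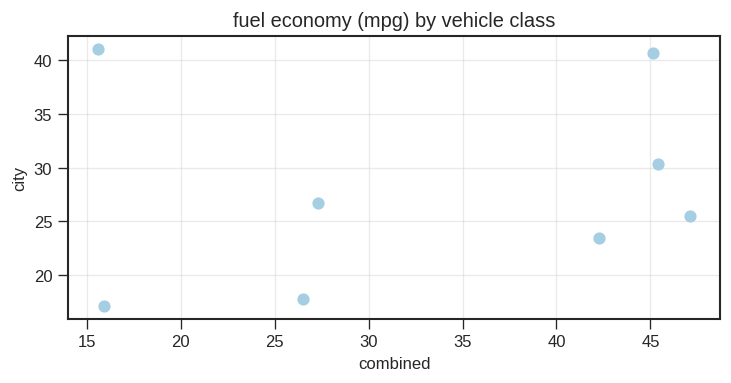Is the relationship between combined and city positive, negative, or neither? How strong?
Points are roughly uncorrelated; weak (|r| ≈ 0.2).

no clear correlation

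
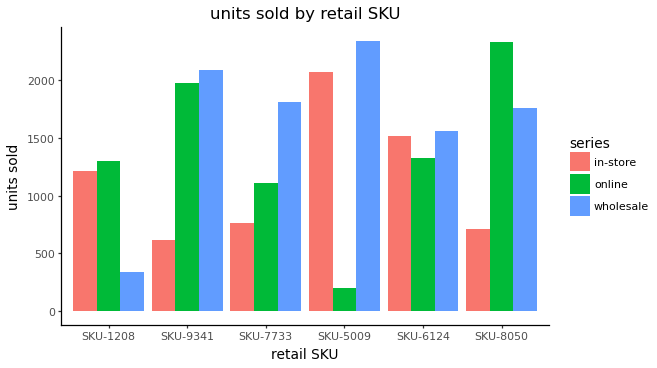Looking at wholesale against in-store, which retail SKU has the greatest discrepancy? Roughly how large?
SKU-9341: wholesale ≈ 2000, in-store ≈ 600 → gap ≈ 1400. Next-largest (SKU-8050) is only ≈ 1000.

SKU-9341, ≈ 1400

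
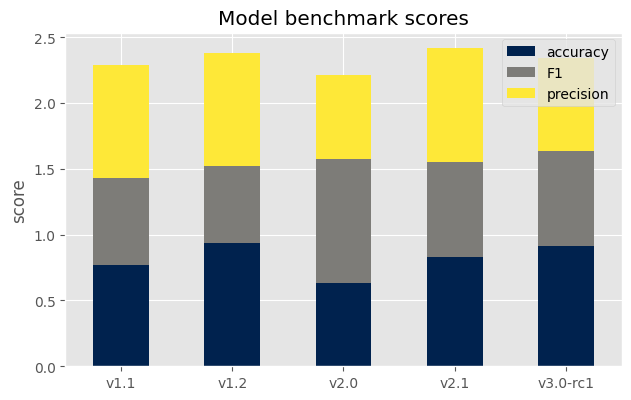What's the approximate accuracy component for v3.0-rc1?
accuracy top ≈ 1.0, bottom ≈ 0.0; segment ≈ 1.0.

≈ 1.0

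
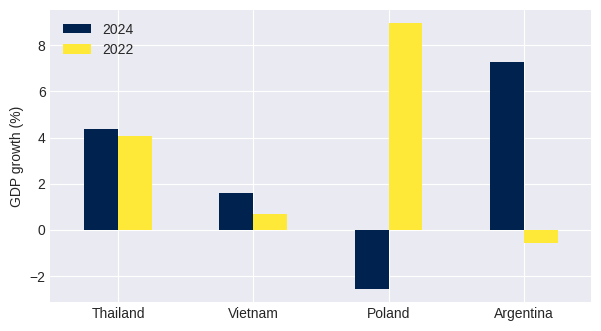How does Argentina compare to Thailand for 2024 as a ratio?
≈ 1.75×

Argentina ≈ 7, Thailand ≈ 4; 7/4 ≈ 1.75.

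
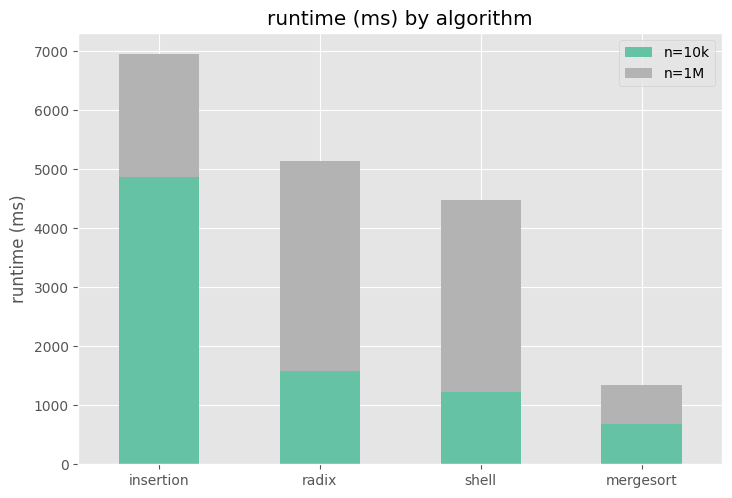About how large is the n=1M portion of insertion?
n=1M top ≈ 7000, bottom ≈ 5000; segment ≈ 2000.

≈ 2000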